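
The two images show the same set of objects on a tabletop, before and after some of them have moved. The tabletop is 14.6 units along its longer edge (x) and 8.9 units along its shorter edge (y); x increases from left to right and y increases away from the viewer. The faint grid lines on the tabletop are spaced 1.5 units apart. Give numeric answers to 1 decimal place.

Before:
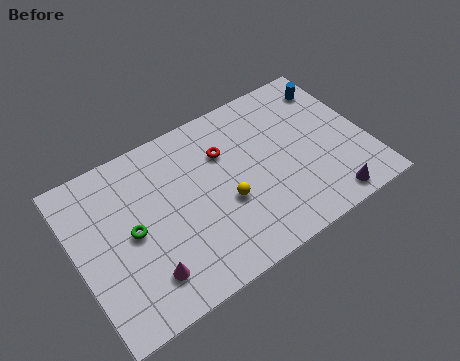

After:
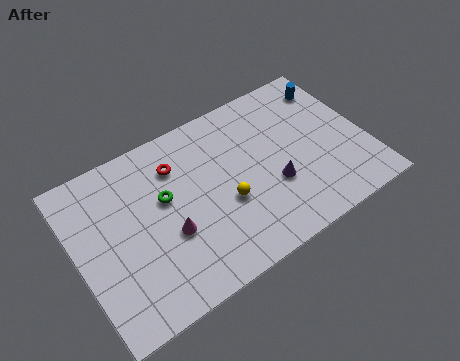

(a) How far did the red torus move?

2.5

The red torus was near (7.7, 6.2) before and (5.3, 6.7) after, so it travelled √(2.4² + 0.5²) ≈ 2.5 units.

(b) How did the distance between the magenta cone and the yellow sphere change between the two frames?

-1.7

They were about 4.6 units apart before and 2.9 after — 1.7 units closer together.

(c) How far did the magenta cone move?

2.1

The magenta cone moved from about (3.0, 1.9) to (4.4, 3.4), a distance of √(1.4² + 1.5²) ≈ 2.1.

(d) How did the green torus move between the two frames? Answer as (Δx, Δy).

(1.8, 0.9)

From the two frames, the green torus sits at roughly (2.7, 4.4) before and (4.5, 5.3) after.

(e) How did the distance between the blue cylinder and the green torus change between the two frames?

-2.0

They were about 11.2 units apart before and 9.2 after — 2.0 units closer together.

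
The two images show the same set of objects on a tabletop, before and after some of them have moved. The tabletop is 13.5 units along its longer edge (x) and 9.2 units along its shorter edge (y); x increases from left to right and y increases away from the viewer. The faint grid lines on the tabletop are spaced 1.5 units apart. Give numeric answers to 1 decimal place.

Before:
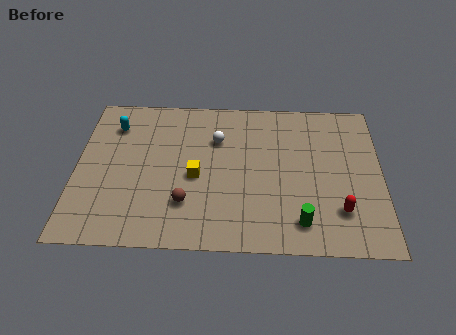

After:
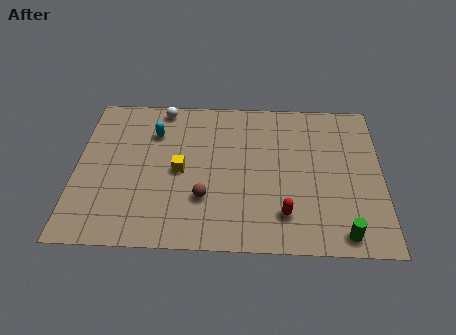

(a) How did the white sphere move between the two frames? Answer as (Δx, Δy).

(-2.5, 1.9)

From the two frames, the white sphere sits at roughly (6.2, 6.4) before and (3.7, 8.3) after.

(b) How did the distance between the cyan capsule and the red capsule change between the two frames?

-3.6

Before: roughly 11.1 units apart; after: 7.5. That's 3.6 units closer together.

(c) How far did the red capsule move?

2.4

The red capsule moved from about (11.6, 2.3) to (9.2, 2.0), a distance of √(2.4² + 0.3²) ≈ 2.4.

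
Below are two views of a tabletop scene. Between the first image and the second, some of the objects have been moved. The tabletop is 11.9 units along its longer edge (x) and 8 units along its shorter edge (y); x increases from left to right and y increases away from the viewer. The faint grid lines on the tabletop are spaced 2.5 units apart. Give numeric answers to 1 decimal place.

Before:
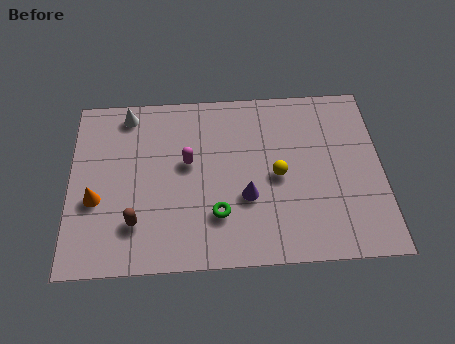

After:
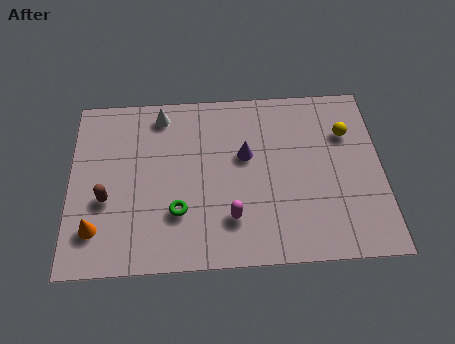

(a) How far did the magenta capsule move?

3.1

From (4.5, 4.6) to (6.1, 2.0), the magenta capsule covered √(1.6² + 2.6²) ≈ 3.1 units.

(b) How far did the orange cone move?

1.3

From (1.0, 3.1) to (1.0, 1.8), the orange cone covered √(0.0² + 1.3²) ≈ 1.3 units.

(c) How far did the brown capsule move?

1.6

The brown capsule was near (2.5, 2.0) before and (1.4, 3.1) after, so it travelled √(1.1² + 1.1²) ≈ 1.6 units.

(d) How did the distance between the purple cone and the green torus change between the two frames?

+2.2

Before: roughly 1.3 units apart; after: 3.5. That's 2.2 units further apart.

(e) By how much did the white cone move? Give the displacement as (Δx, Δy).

(1.3, -0.1)

The white cone started near (2.2, 7.0) and ended near (3.5, 6.9).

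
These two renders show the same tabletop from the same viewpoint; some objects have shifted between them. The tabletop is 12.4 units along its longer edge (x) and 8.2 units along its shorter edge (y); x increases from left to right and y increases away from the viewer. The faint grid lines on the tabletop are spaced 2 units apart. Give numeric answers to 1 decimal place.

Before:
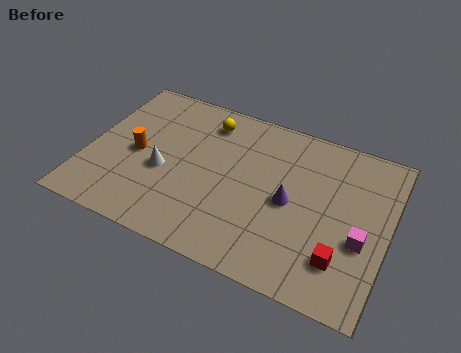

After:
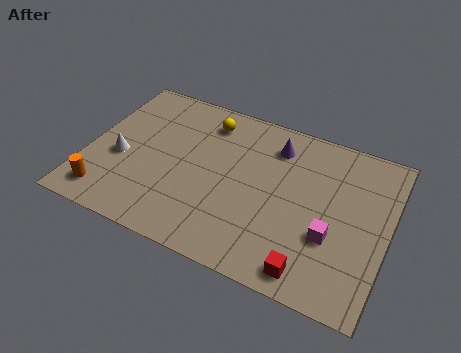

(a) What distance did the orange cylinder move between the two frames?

2.8

From (2.0, 3.9) to (1.1, 1.3), the orange cylinder covered √(0.9² + 2.6²) ≈ 2.8 units.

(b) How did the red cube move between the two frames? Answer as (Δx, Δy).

(-1.1, -1.0)

From the two frames, the red cube sits at roughly (10.7, 2.0) before and (9.6, 1.0) after.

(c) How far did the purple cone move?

2.8

The purple cone was near (8.4, 3.9) before and (7.5, 6.5) after, so it travelled √(0.9² + 2.6²) ≈ 2.8 units.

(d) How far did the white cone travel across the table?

1.8

The white cone was near (3.2, 3.4) before and (1.4, 3.4) after, so it travelled √(1.8² + 0.0²) ≈ 1.8 units.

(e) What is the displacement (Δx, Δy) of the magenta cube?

(-1.2, -0.3)

The magenta cube was at about (11.4, 3.2) and moved to about (10.2, 2.9).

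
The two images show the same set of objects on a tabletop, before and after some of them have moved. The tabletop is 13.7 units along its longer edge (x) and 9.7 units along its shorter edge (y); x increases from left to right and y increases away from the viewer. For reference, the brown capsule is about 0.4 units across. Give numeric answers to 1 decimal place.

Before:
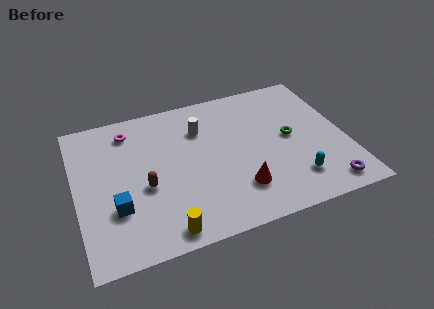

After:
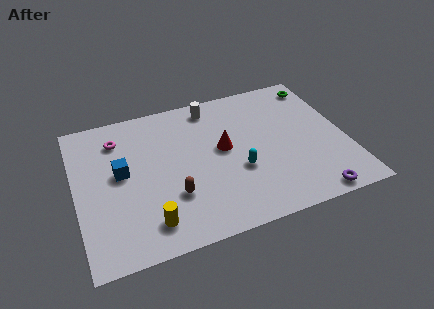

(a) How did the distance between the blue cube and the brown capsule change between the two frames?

+1.6

They were about 1.7 units apart before and 3.3 after — 1.6 units further apart.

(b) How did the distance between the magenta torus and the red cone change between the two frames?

-1.9

Before: roughly 7.6 units apart; after: 5.7. That's 1.9 units closer together.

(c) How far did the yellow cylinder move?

1.0

The yellow cylinder was near (4.1, 1.0) before and (3.4, 1.7) after, so it travelled √(0.7² + 0.7²) ≈ 1.0 units.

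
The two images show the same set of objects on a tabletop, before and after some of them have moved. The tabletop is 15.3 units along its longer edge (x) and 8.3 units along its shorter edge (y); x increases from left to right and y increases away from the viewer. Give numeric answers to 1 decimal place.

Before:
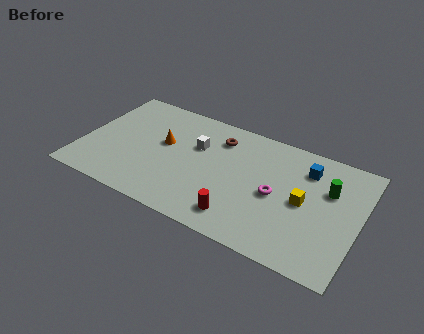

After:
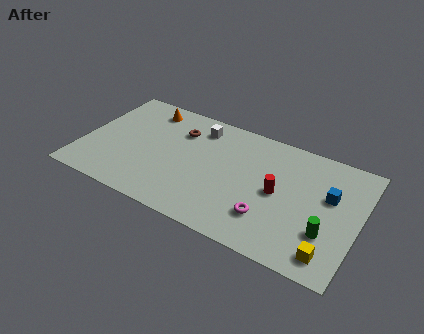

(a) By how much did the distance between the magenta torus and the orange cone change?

+2.4

The distance was about 6.5 in the first image and 8.9 in the second, so they moved 2.4 units further apart.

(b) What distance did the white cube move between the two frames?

1.4

From (6.2, 5.4) to (6.1, 6.8), the white cube covered √(0.1² + 1.4²) ≈ 1.4 units.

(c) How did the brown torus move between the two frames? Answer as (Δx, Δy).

(-2.2, -0.4)

The brown torus was at about (7.3, 6.5) and moved to about (5.1, 6.1).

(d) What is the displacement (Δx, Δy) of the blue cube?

(1.4, -1.3)

The blue cube was at about (12.2, 6.4) and moved to about (13.6, 5.1).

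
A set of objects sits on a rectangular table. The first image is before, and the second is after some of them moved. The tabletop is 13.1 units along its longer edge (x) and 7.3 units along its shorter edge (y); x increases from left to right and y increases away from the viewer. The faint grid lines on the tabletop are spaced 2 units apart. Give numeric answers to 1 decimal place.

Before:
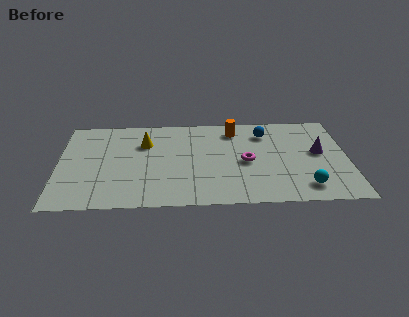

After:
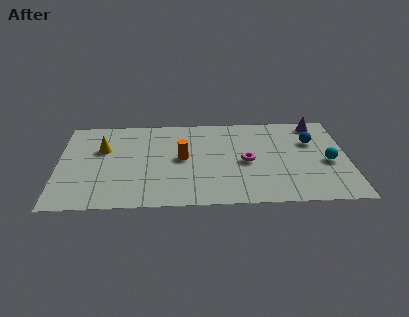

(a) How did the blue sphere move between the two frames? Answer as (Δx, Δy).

(2.1, -0.8)

The blue sphere started near (9.4, 5.7) and ended near (11.5, 4.9).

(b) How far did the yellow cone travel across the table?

1.9

The yellow cone moved from about (3.9, 5.1) to (2.0, 4.7), a distance of √(1.9² + 0.4²) ≈ 1.9.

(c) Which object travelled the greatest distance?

the orange cylinder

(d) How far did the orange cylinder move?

3.3

The orange cylinder moved from about (8.0, 6.0) to (5.6, 3.8), a distance of √(2.4² + 2.2²) ≈ 3.3.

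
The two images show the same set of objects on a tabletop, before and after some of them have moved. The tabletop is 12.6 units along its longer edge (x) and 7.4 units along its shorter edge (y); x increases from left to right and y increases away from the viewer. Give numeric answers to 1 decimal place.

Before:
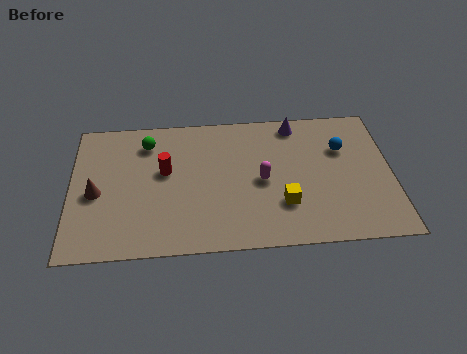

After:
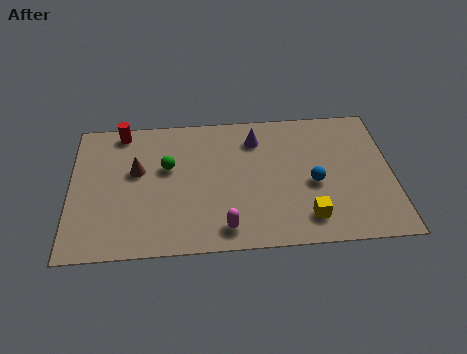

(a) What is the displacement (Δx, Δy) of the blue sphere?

(-1.2, -1.8)

The blue sphere was at about (10.7, 5.0) and moved to about (9.5, 3.2).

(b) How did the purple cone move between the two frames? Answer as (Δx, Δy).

(-1.6, -0.7)

The purple cone started near (8.9, 6.5) and ended near (7.3, 5.8).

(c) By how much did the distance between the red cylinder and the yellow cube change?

+3.8

They were about 5.1 units apart before and 8.9 after — 3.8 units further apart.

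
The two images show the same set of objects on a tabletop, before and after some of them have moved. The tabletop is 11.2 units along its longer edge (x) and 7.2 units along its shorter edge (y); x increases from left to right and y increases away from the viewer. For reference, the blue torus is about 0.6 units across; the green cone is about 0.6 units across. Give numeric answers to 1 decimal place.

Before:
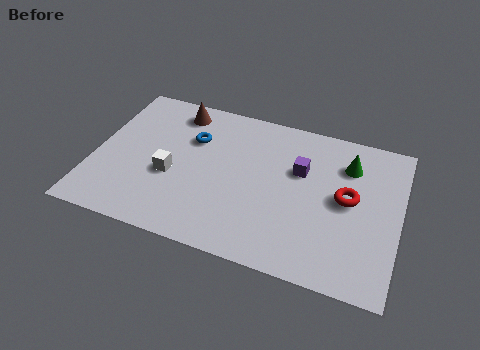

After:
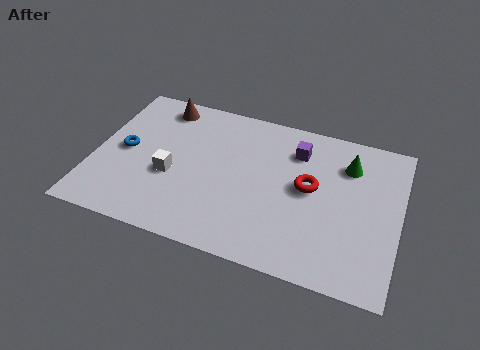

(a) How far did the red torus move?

1.4

The red torus was near (9.3, 3.8) before and (7.9, 3.9) after, so it travelled √(1.4² + 0.1²) ≈ 1.4 units.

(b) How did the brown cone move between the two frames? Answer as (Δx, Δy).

(-0.6, 0.1)

From the two frames, the brown cone sits at roughly (2.8, 6.1) before and (2.2, 6.2) after.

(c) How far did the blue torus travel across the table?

2.7

The blue torus moved from about (3.5, 4.9) to (1.1, 3.6), a distance of √(2.4² + 1.3²) ≈ 2.7.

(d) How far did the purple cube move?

0.9

The purple cube moved from about (7.5, 4.6) to (7.3, 5.5), a distance of √(0.2² + 0.9²) ≈ 0.9.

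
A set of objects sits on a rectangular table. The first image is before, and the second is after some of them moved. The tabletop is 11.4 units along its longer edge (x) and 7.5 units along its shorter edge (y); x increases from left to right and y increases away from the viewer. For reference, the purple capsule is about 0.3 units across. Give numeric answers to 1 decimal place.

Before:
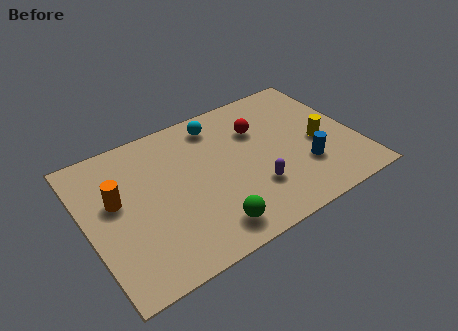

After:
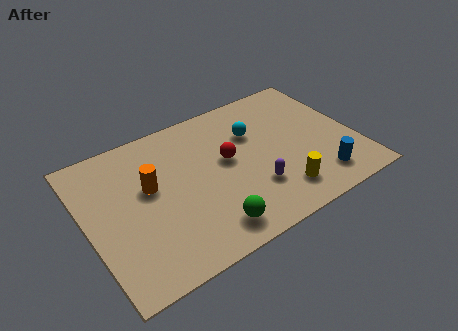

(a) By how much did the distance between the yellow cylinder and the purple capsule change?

-2.0

They were about 3.2 units apart before and 1.2 after — 2.0 units closer together.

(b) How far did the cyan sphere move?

1.8

The cyan sphere was near (5.9, 6.3) before and (7.3, 5.1) after, so it travelled √(1.4² + 1.2²) ≈ 1.8 units.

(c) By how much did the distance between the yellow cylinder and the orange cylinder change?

-2.7

They were about 8.6 units apart before and 5.9 after — 2.7 units closer together.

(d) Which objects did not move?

the green sphere and the purple capsule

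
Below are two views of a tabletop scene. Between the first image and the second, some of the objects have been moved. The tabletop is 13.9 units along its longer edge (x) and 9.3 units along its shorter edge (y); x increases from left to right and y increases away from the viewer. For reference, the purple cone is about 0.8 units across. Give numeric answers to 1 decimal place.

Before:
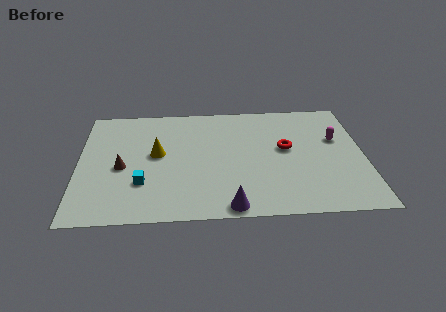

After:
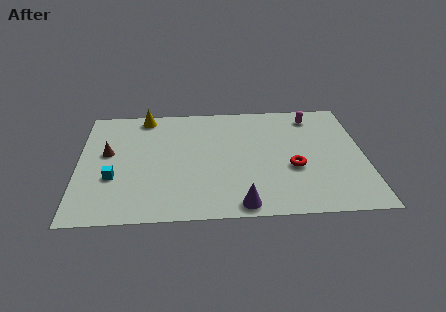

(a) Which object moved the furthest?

the yellow cone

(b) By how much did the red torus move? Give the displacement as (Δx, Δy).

(0.3, -1.6)

From the two frames, the red torus sits at roughly (10.1, 5.2) before and (10.4, 3.6) after.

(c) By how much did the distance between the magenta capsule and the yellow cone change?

-0.5

The distance was about 8.8 in the first image and 8.3 in the second, so they moved 0.5 units closer together.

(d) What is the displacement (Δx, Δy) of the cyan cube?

(-1.4, 0.5)

The cyan cube was at about (3.1, 2.8) and moved to about (1.7, 3.3).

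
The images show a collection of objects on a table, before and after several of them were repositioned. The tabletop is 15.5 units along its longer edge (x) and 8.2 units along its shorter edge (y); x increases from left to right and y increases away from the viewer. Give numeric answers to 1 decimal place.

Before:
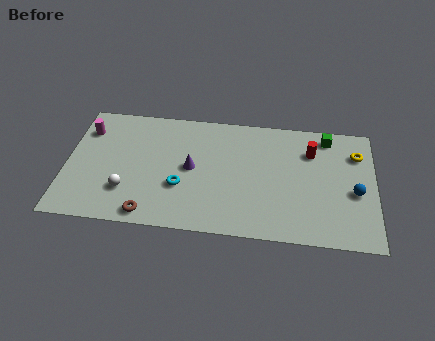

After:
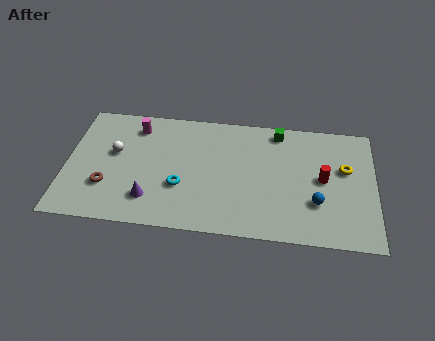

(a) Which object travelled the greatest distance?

the purple cone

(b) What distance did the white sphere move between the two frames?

2.6

From (3.1, 2.3) to (2.4, 4.8), the white sphere covered √(0.7² + 2.5²) ≈ 2.6 units.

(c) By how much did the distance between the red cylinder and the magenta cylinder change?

-1.6

Before: roughly 11.4 units apart; after: 9.8. That's 1.6 units closer together.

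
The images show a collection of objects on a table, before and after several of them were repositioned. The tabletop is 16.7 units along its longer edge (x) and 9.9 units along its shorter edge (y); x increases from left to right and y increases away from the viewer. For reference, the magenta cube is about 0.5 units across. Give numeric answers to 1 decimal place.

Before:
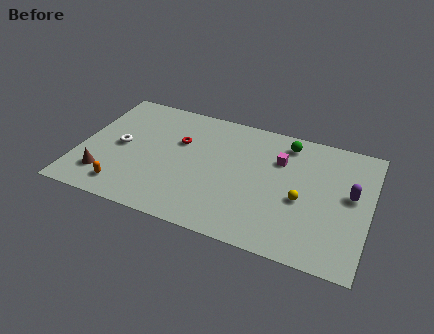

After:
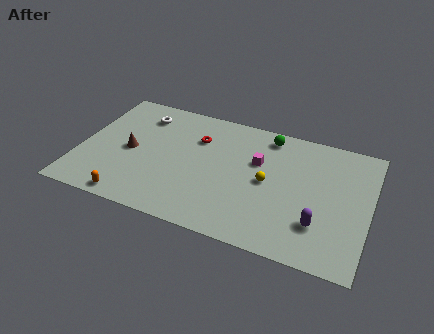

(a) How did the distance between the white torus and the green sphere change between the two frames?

-2.6

Before: roughly 10.0 units apart; after: 7.4. That's 2.6 units closer together.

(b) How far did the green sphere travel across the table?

1.1

The green sphere was near (11.7, 8.4) before and (10.6, 8.6) after, so it travelled √(1.1² + 0.2²) ≈ 1.1 units.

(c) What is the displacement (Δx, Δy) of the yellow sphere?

(-2.0, 0.7)

The yellow sphere started near (12.9, 4.2) and ended near (10.9, 4.9).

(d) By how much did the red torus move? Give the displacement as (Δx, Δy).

(1.0, 0.6)

The red torus started near (5.6, 6.4) and ended near (6.6, 7.0).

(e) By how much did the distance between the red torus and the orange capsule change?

+1.4

They were about 5.5 units apart before and 6.9 after — 1.4 units further apart.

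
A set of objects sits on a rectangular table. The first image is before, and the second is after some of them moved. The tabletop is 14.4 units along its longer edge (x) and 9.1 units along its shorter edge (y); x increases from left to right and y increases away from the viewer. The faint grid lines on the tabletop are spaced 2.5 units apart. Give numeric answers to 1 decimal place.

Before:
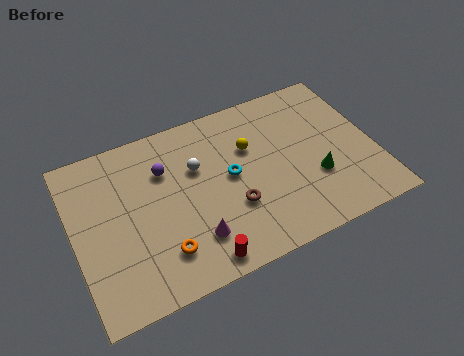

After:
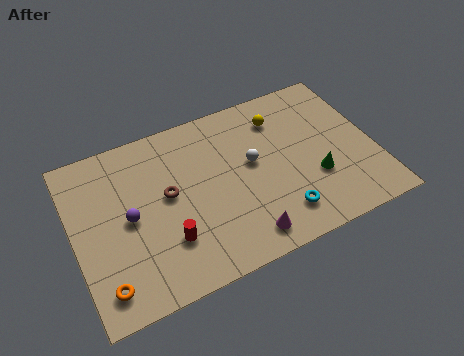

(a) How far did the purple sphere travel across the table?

2.7

The purple sphere moved from about (4.5, 6.4) to (2.6, 4.5), a distance of √(1.9² + 1.9²) ≈ 2.7.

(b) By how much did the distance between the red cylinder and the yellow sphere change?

+1.6

They were about 5.9 units apart before and 7.5 after — 1.6 units further apart.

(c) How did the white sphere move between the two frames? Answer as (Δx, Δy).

(2.6, -0.8)

The white sphere started near (6.0, 5.9) and ended near (8.6, 5.1).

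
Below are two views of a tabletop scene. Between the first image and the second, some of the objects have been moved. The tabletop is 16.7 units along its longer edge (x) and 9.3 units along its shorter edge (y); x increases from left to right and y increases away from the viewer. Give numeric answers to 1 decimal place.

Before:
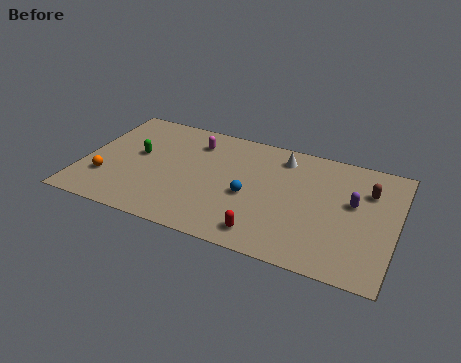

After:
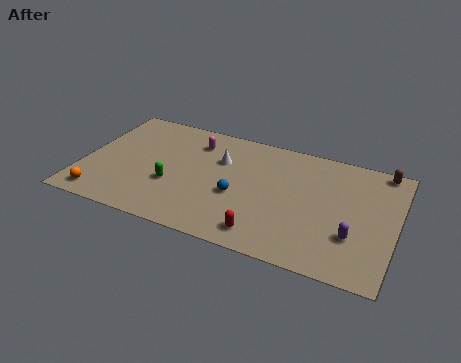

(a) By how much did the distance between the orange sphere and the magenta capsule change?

+1.2

Before: roughly 6.3 units apart; after: 7.5. That's 1.2 units further apart.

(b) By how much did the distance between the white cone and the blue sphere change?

-1.2

The distance was about 4.0 in the first image and 2.8 in the second, so they moved 1.2 units closer together.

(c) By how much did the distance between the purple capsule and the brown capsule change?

+4.3

The distance was about 1.4 in the first image and 5.7 in the second, so they moved 4.3 units further apart.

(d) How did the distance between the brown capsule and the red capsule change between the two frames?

+1.8

The distance was about 7.2 in the first image and 9.0 in the second, so they moved 1.8 units further apart.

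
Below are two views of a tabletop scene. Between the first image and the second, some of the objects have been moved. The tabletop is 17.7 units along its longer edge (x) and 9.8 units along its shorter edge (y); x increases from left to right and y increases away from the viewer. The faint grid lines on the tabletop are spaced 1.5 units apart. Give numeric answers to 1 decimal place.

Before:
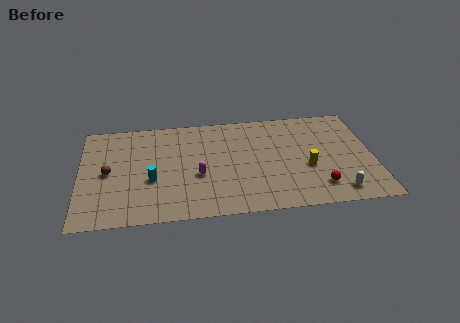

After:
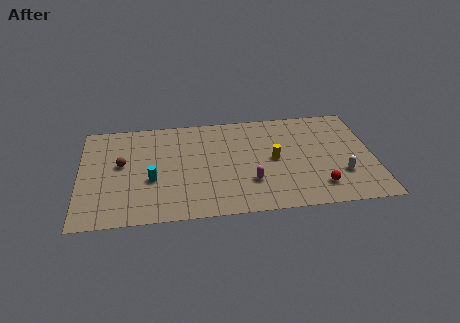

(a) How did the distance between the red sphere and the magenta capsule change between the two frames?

-3.2

They were about 7.4 units apart before and 4.2 after — 3.2 units closer together.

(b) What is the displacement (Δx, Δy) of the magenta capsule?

(3.1, -1.0)

The magenta capsule started near (7.1, 3.9) and ended near (10.2, 2.9).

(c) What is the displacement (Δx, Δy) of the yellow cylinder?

(-2.0, 1.0)

The yellow cylinder was at about (13.7, 3.9) and moved to about (11.7, 4.9).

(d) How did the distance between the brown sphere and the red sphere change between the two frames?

-0.6

Before: roughly 12.9 units apart; after: 12.3. That's 0.6 units closer together.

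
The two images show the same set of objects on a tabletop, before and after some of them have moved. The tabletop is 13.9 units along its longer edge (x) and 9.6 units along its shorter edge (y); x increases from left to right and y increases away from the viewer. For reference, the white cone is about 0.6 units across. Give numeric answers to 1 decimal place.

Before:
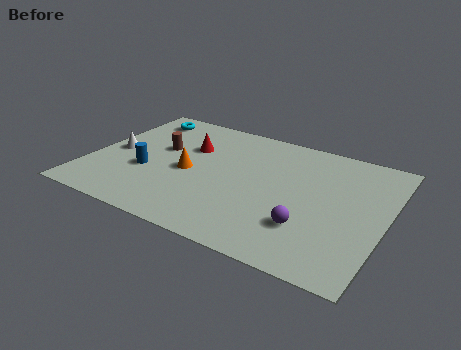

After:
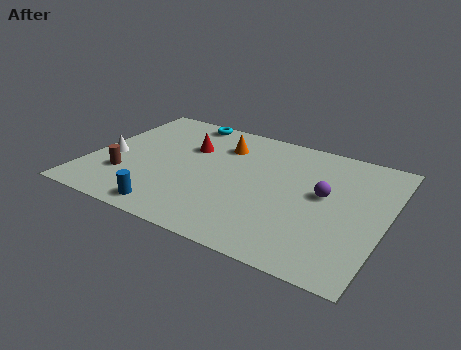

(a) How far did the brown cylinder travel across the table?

3.1

The brown cylinder was near (3.1, 5.7) before and (1.9, 2.8) after, so it travelled √(1.2² + 2.9²) ≈ 3.1 units.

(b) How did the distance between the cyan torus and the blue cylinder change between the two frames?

+3.0

Before: roughly 4.6 units apart; after: 7.6. That's 3.0 units further apart.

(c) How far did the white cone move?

0.6

From (1.1, 4.6) to (1.0, 4.0), the white cone covered √(0.1² + 0.6²) ≈ 0.6 units.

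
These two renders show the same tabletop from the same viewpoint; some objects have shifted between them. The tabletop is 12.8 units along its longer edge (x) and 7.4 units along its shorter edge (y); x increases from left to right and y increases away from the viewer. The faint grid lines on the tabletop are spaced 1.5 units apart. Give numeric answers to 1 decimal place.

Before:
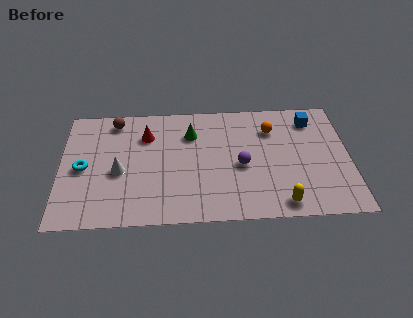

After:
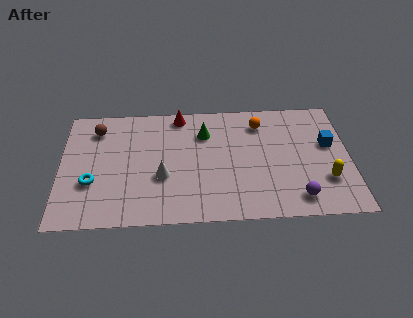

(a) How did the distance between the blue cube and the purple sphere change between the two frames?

-0.7

Before: roughly 4.2 units apart; after: 3.5. That's 0.7 units closer together.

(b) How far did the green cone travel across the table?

0.6

The green cone was near (5.8, 5.4) before and (6.4, 5.4) after, so it travelled √(0.6² + 0.0²) ≈ 0.6 units.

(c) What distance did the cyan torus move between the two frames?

1.0

From (1.0, 3.5) to (1.4, 2.6), the cyan torus covered √(0.4² + 0.9²) ≈ 1.0 units.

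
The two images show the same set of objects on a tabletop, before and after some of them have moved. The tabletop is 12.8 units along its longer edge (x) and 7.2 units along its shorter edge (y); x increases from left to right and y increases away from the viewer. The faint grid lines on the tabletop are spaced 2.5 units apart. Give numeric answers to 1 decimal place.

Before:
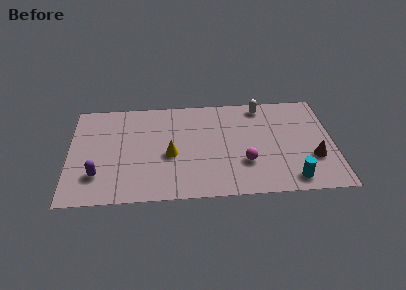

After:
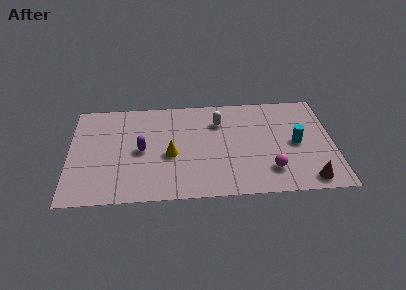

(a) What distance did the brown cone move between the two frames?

1.5

The brown cone was near (11.8, 2.4) before and (11.5, 0.9) after, so it travelled √(0.3² + 1.5²) ≈ 1.5 units.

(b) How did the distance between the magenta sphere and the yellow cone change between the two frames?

+1.3

Before: roughly 3.7 units apart; after: 5.0. That's 1.3 units further apart.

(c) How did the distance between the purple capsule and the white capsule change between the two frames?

-4.9

The distance was about 9.1 in the first image and 4.2 in the second, so they moved 4.9 units closer together.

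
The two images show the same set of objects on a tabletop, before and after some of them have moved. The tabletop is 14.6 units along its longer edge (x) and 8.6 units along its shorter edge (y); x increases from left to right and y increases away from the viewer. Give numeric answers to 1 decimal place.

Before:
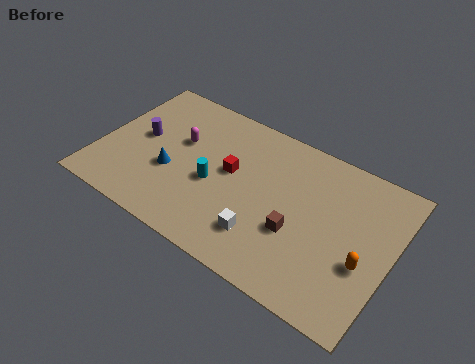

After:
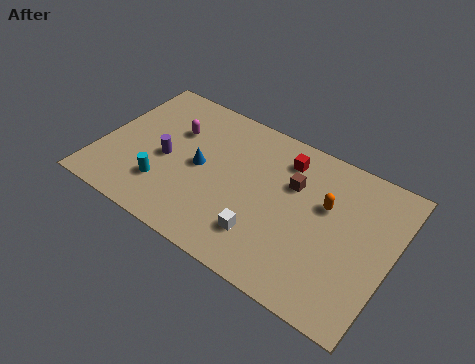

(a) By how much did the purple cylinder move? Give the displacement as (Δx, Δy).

(1.4, -0.7)

The purple cylinder started near (1.9, 4.6) and ended near (3.3, 3.9).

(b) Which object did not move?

the white cube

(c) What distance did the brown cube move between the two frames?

2.6

The brown cube moved from about (10.1, 3.2) to (9.5, 5.7), a distance of √(0.6² + 2.5²) ≈ 2.6.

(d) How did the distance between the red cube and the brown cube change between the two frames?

-2.6

Before: roughly 3.9 units apart; after: 1.3. That's 2.6 units closer together.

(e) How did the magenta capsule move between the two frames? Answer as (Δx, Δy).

(-0.4, 0.5)

The magenta capsule started near (3.8, 5.3) and ended near (3.4, 5.8).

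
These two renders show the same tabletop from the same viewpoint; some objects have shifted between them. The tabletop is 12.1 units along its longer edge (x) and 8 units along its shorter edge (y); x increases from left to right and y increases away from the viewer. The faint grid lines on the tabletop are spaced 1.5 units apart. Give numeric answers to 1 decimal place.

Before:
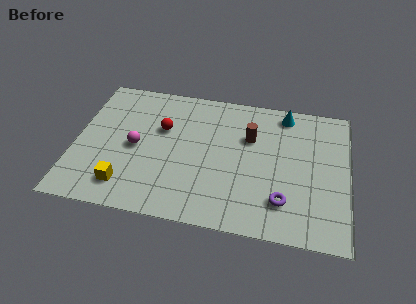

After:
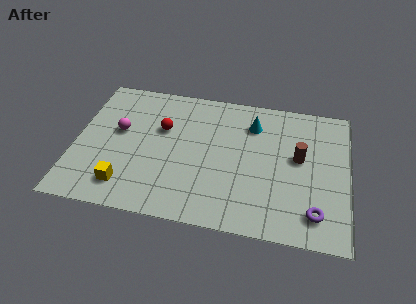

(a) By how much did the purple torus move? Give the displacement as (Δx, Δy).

(1.4, -0.4)

The purple torus was at about (9.3, 1.9) and moved to about (10.7, 1.5).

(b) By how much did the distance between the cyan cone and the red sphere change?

-1.6

Before: roughly 5.7 units apart; after: 4.1. That's 1.6 units closer together.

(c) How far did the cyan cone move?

1.7

The cyan cone was near (9.2, 7.0) before and (7.8, 6.1) after, so it travelled √(1.4² + 0.9²) ≈ 1.7 units.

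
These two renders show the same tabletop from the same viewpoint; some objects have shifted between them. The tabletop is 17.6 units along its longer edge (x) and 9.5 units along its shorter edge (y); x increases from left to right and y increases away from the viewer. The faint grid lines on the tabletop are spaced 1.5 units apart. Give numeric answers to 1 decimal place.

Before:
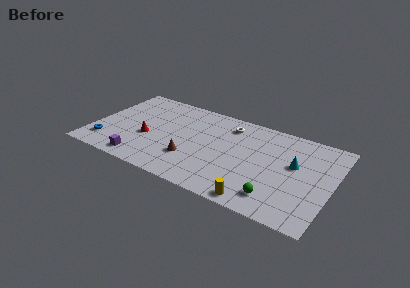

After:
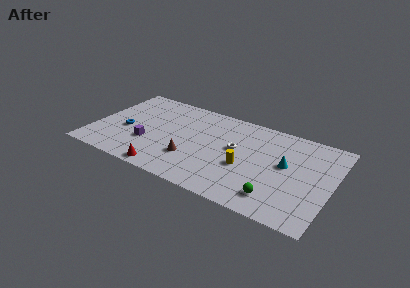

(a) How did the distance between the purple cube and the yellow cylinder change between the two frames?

-1.5

The distance was about 8.7 in the first image and 7.2 in the second, so they moved 1.5 units closer together.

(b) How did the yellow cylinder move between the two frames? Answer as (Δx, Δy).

(-1.3, 2.9)

From the two frames, the yellow cylinder sits at roughly (12.7, 0.9) before and (11.4, 3.8) after.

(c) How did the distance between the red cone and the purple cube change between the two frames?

+0.3

Before: roughly 2.6 units apart; after: 2.9. That's 0.3 units further apart.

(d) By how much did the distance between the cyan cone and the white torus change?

-1.8

They were about 5.5 units apart before and 3.7 after — 1.8 units closer together.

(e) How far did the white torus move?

2.4

The white torus moved from about (9.7, 7.7) to (10.5, 5.4), a distance of √(0.8² + 2.3²) ≈ 2.4.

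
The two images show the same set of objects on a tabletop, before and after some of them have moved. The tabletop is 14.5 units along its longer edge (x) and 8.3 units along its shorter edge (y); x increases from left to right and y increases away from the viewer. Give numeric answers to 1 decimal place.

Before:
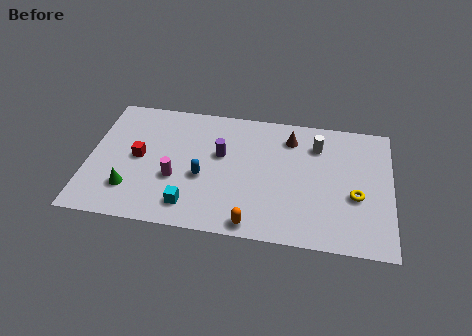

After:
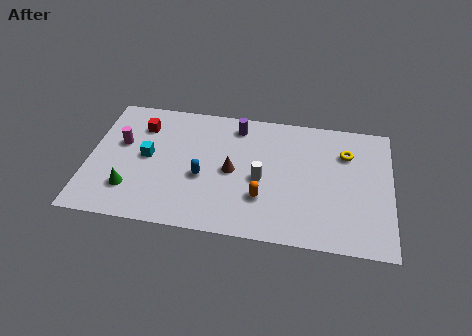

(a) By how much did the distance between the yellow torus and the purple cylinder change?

-1.3

The distance was about 6.7 in the first image and 5.4 in the second, so they moved 1.3 units closer together.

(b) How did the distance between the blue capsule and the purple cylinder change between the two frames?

+2.1

They were about 1.8 units apart before and 3.9 after — 2.1 units further apart.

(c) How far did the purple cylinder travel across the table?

2.1

From (6.3, 5.0) to (7.0, 7.0), the purple cylinder covered √(0.7² + 2.0²) ≈ 2.1 units.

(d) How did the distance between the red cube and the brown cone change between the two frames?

-2.5

They were about 7.6 units apart before and 5.1 after — 2.5 units closer together.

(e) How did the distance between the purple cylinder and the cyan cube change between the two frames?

+1.3

They were about 3.7 units apart before and 5.0 after — 1.3 units further apart.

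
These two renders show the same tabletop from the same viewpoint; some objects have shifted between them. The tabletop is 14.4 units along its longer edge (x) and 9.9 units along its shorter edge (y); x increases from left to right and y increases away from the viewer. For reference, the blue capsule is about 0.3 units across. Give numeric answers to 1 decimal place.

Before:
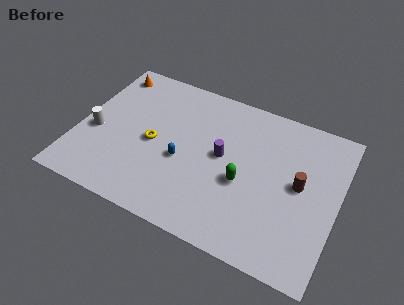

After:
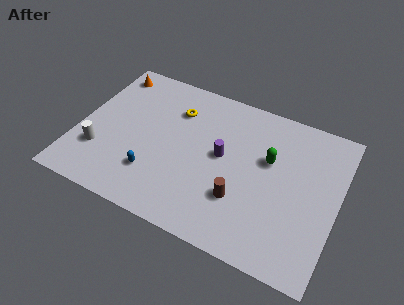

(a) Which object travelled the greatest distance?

the brown cylinder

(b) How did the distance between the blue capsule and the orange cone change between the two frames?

+0.3

Before: roughly 6.5 units apart; after: 6.8. That's 0.3 units further apart.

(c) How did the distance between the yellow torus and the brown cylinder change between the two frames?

-2.1

Before: roughly 8.1 units apart; after: 6.0. That's 2.1 units closer together.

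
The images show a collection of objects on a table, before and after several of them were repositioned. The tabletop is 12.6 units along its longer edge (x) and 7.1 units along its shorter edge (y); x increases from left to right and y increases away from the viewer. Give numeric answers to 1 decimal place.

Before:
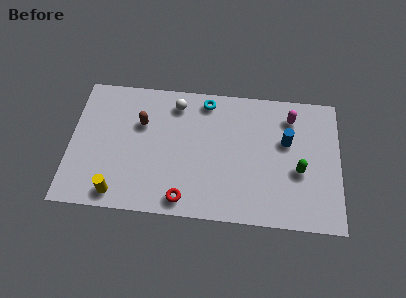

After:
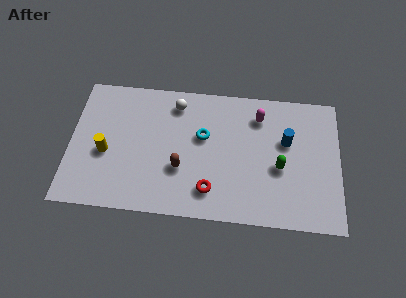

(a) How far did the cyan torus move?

1.9

From (6.3, 6.2) to (6.2, 4.3), the cyan torus covered √(0.1² + 1.9²) ≈ 1.9 units.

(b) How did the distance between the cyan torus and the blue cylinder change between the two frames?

-0.3

They were about 4.2 units apart before and 3.9 after — 0.3 units closer together.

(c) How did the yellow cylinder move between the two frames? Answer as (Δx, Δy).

(-0.6, 2.1)

The yellow cylinder started near (2.3, 0.9) and ended near (1.7, 3.0).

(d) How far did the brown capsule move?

2.9

The brown capsule moved from about (3.3, 4.7) to (5.2, 2.5), a distance of √(1.9² + 2.2²) ≈ 2.9.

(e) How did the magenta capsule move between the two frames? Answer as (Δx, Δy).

(-1.5, -0.1)

From the two frames, the magenta capsule sits at roughly (10.3, 5.7) before and (8.8, 5.6) after.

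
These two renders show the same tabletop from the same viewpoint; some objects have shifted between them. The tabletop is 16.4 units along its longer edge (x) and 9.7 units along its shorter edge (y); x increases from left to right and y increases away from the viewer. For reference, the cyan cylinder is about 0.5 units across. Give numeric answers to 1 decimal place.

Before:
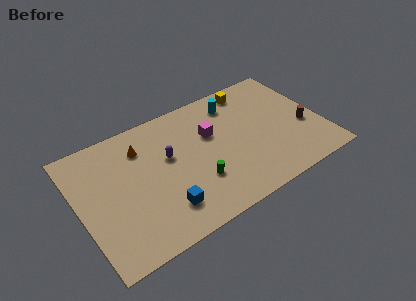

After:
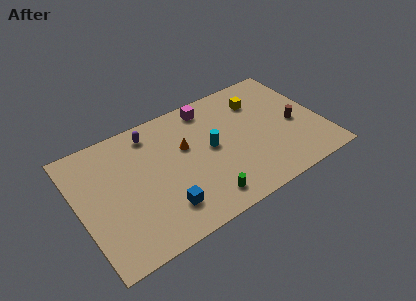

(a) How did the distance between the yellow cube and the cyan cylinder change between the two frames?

+2.9

The distance was about 1.4 in the first image and 4.3 in the second, so they moved 2.9 units further apart.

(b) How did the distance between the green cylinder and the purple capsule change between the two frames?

+4.0

They were about 3.2 units apart before and 7.2 after — 4.0 units further apart.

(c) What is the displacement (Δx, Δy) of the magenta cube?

(0.2, 2.2)

The magenta cube started near (9.1, 6.2) and ended near (9.3, 8.4).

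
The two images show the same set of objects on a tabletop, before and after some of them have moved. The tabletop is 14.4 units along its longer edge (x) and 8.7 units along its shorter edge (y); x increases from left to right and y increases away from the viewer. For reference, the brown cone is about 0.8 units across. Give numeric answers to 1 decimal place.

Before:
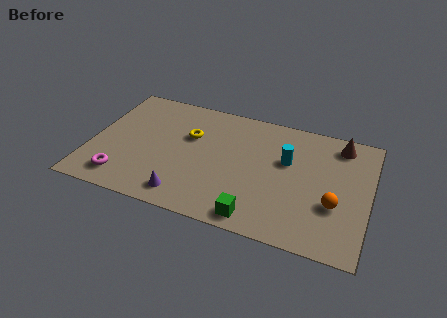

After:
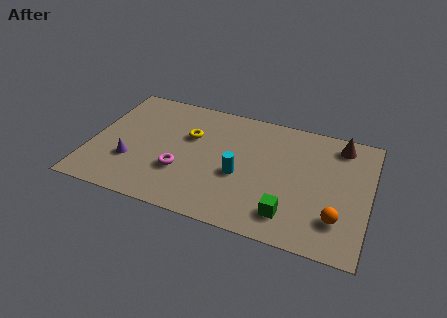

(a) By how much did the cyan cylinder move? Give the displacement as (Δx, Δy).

(-2.3, -1.8)

The cyan cylinder started near (10.1, 5.4) and ended near (7.8, 3.6).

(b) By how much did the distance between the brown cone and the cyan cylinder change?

+2.9

The distance was about 3.3 in the first image and 6.2 in the second, so they moved 2.9 units further apart.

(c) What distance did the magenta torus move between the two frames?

3.2

The magenta torus was near (1.9, 1.5) before and (4.8, 2.9) after, so it travelled √(2.9² + 1.4²) ≈ 3.2 units.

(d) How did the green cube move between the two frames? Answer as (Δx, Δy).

(1.6, 0.7)

The green cube started near (8.9, 1.0) and ended near (10.5, 1.7).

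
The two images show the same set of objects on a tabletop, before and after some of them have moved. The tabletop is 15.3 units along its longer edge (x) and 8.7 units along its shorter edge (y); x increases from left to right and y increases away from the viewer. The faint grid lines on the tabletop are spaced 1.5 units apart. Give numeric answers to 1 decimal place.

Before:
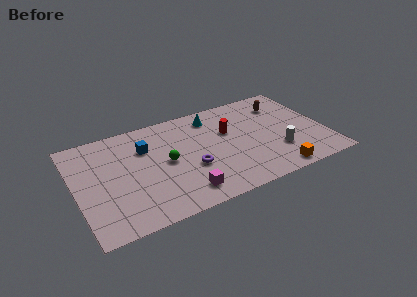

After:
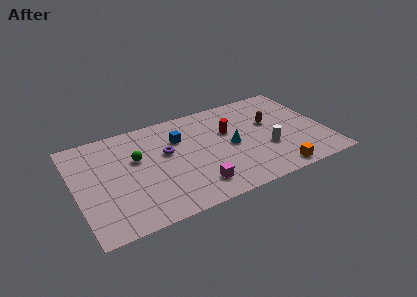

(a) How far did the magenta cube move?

0.8

The magenta cube was near (6.2, 1.5) before and (7.0, 1.7) after, so it travelled √(0.8² + 0.2²) ≈ 0.8 units.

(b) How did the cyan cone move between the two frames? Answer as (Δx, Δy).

(0.8, -3.0)

The cyan cone was at about (8.7, 7.2) and moved to about (9.5, 4.2).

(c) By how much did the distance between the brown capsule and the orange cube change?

-1.5

The distance was about 5.9 in the first image and 4.4 in the second, so they moved 1.5 units closer together.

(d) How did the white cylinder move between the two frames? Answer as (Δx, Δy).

(-0.6, 0.5)

The white cylinder was at about (12.2, 2.6) and moved to about (11.6, 3.1).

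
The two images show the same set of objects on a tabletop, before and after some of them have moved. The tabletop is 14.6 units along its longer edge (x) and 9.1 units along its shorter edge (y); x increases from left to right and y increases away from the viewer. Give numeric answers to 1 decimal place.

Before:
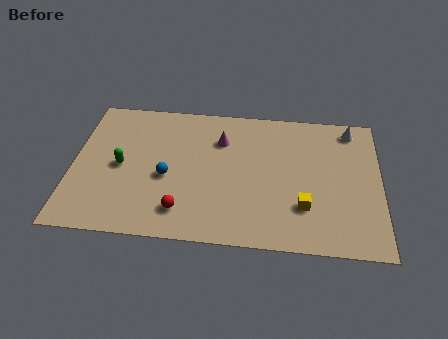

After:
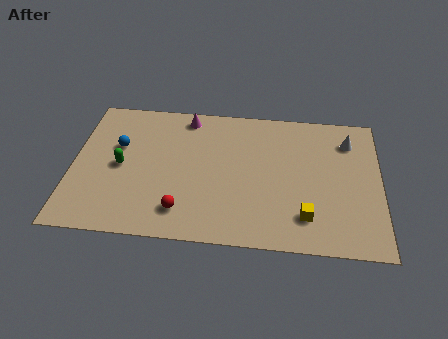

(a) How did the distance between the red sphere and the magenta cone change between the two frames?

+1.1

They were about 5.1 units apart before and 6.2 after — 1.1 units further apart.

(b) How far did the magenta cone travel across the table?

2.2

The magenta cone was near (7.0, 6.6) before and (5.3, 8.0) after, so it travelled √(1.7² + 1.4²) ≈ 2.2 units.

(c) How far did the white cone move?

0.8

From (13.2, 7.9) to (13.1, 7.1), the white cone covered √(0.1² + 0.8²) ≈ 0.8 units.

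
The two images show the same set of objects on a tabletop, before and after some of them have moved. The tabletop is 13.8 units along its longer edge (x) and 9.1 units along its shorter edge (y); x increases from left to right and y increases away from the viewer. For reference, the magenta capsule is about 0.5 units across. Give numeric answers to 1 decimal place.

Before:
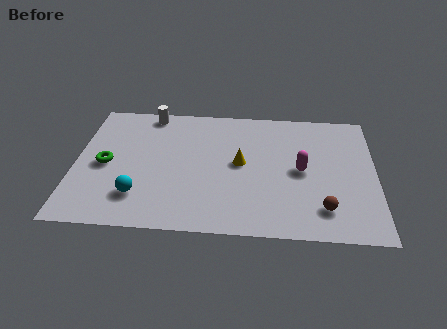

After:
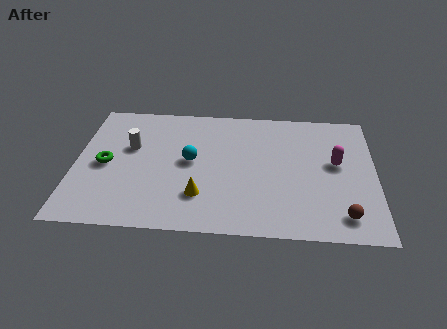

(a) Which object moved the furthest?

the cyan sphere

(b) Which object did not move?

the green torus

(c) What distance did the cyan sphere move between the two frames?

3.5

From (3.0, 2.2) to (5.3, 4.8), the cyan sphere covered √(2.3² + 2.6²) ≈ 3.5 units.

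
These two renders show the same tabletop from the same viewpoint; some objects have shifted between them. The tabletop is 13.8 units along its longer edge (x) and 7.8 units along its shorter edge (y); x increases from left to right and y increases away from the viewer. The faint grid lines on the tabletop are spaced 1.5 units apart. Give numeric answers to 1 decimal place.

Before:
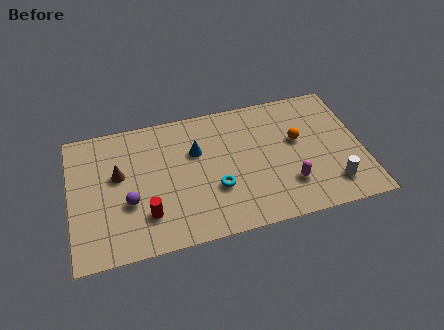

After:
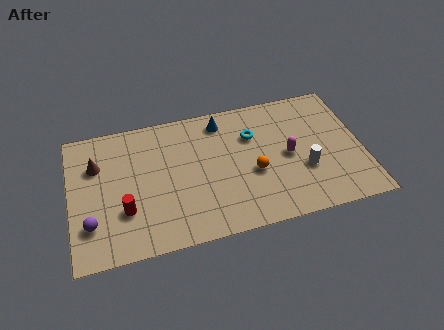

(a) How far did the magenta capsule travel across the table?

1.7

The magenta capsule was near (10.2, 2.1) before and (10.3, 3.8) after, so it travelled √(0.1² + 1.7²) ≈ 1.7 units.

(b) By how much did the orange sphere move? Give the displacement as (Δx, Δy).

(-2.2, -1.4)

The orange sphere was at about (10.8, 4.6) and moved to about (8.6, 3.2).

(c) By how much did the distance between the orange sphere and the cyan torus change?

-2.2

The distance was about 4.4 in the first image and 2.2 in the second, so they moved 2.2 units closer together.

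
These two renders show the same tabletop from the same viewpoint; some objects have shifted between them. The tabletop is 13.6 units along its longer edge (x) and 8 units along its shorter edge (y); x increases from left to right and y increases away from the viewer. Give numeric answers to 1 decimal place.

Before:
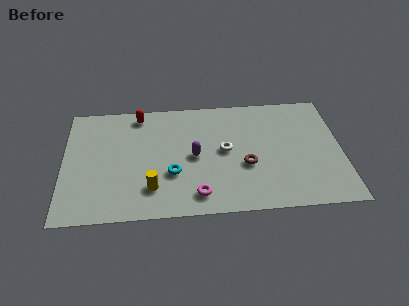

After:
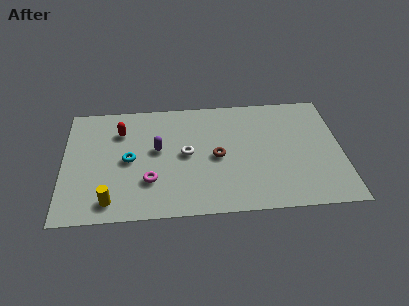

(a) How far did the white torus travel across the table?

1.9

From (7.9, 4.2) to (6.0, 4.1), the white torus covered √(1.9² + 0.1²) ≈ 1.9 units.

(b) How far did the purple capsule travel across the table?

1.9

The purple capsule was near (6.4, 3.9) before and (4.6, 4.5) after, so it travelled √(1.8² + 0.6²) ≈ 1.9 units.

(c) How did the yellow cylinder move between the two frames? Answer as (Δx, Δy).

(-2.0, -0.7)

The yellow cylinder started near (4.3, 1.9) and ended near (2.3, 1.2).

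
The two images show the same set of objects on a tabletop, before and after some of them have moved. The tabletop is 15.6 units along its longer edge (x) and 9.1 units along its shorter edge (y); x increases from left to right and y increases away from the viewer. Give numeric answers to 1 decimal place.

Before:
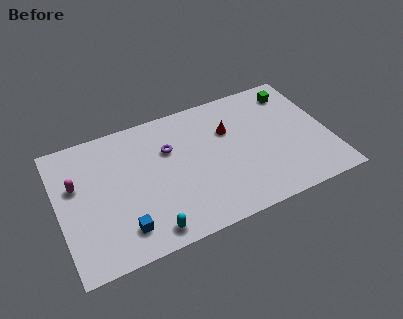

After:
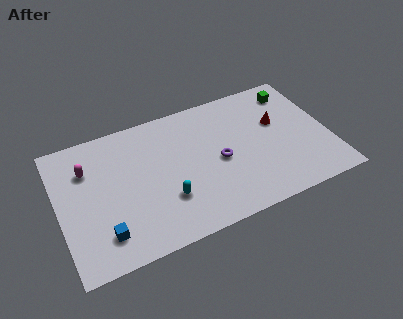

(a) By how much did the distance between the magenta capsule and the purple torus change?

+2.3

The distance was about 5.4 in the first image and 7.7 in the second, so they moved 2.3 units further apart.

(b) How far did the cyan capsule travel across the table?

2.1

The cyan capsule was near (4.8, 1.1) before and (6.0, 2.8) after, so it travelled √(1.2² + 1.7²) ≈ 2.1 units.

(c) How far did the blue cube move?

1.1

The blue cube moved from about (3.4, 1.8) to (2.3, 1.9), a distance of √(1.1² + 0.1²) ≈ 1.1.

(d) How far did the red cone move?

2.8

The red cone moved from about (10.0, 6.1) to (12.8, 5.6), a distance of √(2.8² + 0.5²) ≈ 2.8.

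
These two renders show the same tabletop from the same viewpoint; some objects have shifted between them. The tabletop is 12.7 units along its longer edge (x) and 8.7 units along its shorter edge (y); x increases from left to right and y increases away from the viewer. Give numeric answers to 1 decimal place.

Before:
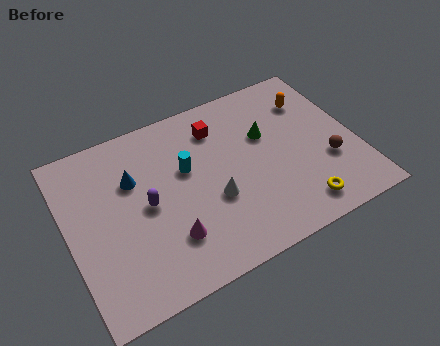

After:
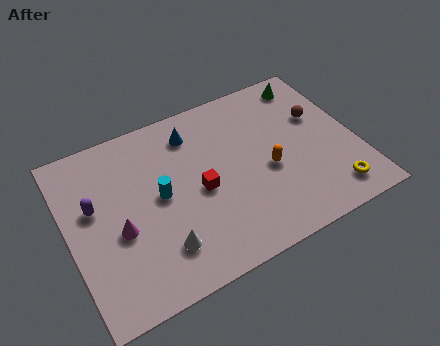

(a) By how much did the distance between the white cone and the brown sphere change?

+3.3

Before: roughly 5.1 units apart; after: 8.4. That's 3.3 units further apart.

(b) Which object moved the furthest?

the orange capsule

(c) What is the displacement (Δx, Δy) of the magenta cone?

(-2.0, 1.3)

The magenta cone started near (4.1, 2.3) and ended near (2.1, 3.6).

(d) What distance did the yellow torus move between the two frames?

1.5

The yellow torus was near (9.7, 1.3) before and (11.2, 1.4) after, so it travelled √(1.5² + 0.1²) ≈ 1.5 units.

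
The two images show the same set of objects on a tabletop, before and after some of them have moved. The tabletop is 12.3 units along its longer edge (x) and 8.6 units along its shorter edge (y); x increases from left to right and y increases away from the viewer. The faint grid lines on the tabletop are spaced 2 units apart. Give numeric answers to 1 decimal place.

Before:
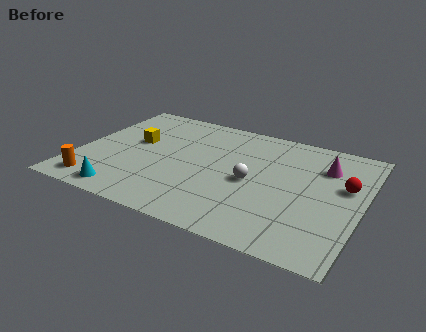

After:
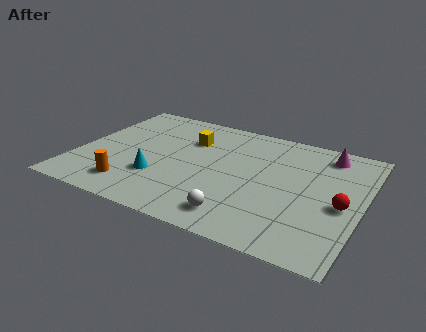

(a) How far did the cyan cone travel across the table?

2.1

The cyan cone was near (2.5, 1.0) before and (3.7, 2.7) after, so it travelled √(1.2² + 1.7²) ≈ 2.1 units.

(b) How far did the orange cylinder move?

1.6

From (1.2, 1.2) to (2.7, 1.6), the orange cylinder covered √(1.5² + 0.4²) ≈ 1.6 units.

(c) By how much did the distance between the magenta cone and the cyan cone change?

-1.4

They were about 9.6 units apart before and 8.2 after — 1.4 units closer together.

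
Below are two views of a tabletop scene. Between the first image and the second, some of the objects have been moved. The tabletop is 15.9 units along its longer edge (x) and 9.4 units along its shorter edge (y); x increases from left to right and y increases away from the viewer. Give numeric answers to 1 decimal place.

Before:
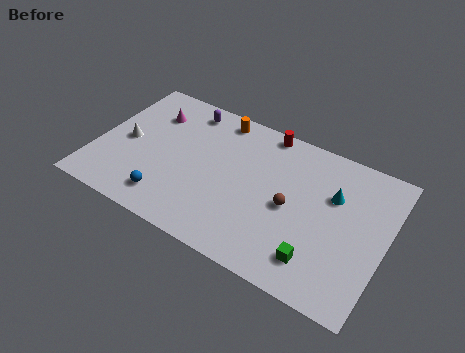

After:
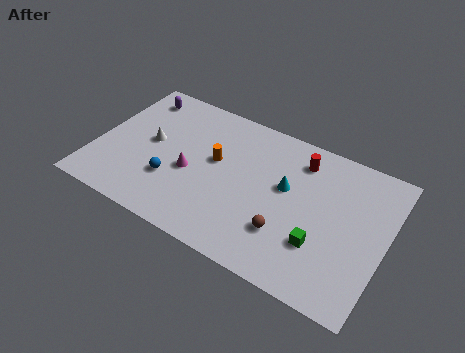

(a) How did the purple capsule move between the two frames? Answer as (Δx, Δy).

(-2.8, -0.2)

The purple capsule started near (4.4, 8.1) and ended near (1.6, 7.9).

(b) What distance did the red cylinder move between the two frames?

2.3

The red cylinder moved from about (8.8, 8.6) to (10.9, 7.6), a distance of √(2.1² + 1.0²) ≈ 2.3.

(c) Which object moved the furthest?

the magenta cone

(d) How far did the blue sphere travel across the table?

1.3

The blue sphere moved from about (4.4, 1.7) to (4.4, 3.0), a distance of √(0.0² + 1.3²) ≈ 1.3.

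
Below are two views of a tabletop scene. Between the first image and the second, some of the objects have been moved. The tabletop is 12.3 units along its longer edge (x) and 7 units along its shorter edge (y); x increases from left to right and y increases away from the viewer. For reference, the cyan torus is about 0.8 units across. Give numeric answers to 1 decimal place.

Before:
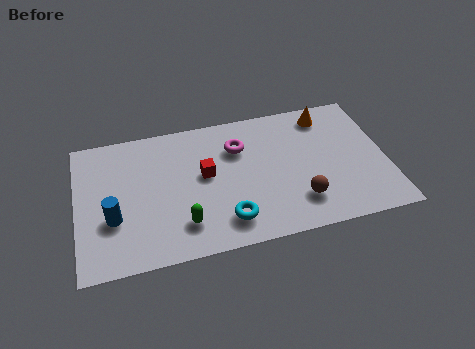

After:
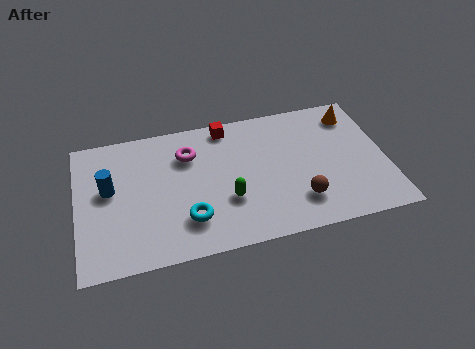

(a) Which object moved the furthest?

the red cube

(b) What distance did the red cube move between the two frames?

2.5

From (5.1, 3.9) to (6.1, 6.2), the red cube covered √(1.0² + 2.3²) ≈ 2.5 units.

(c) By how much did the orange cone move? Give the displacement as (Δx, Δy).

(1.1, -0.2)

From the two frames, the orange cone sits at roughly (10.1, 5.9) before and (11.2, 5.7) after.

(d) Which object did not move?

the brown sphere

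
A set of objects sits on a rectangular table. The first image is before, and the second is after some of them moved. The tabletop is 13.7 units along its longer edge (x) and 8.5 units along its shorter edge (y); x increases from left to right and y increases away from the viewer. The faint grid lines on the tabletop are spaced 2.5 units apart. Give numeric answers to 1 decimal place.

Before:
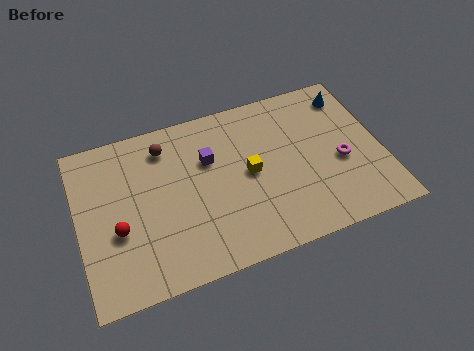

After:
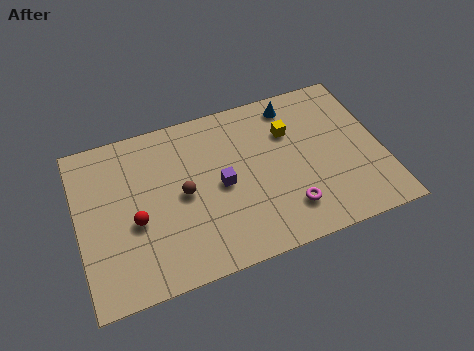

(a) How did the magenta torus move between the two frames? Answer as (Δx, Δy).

(-2.6, -1.7)

The magenta torus started near (11.8, 3.6) and ended near (9.2, 1.9).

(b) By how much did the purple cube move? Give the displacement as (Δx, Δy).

(0.4, -1.5)

From the two frames, the purple cube sits at roughly (6.0, 5.6) before and (6.4, 4.1) after.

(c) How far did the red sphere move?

0.8

From (1.7, 3.3) to (2.5, 3.5), the red sphere covered √(0.8² + 0.2²) ≈ 0.8 units.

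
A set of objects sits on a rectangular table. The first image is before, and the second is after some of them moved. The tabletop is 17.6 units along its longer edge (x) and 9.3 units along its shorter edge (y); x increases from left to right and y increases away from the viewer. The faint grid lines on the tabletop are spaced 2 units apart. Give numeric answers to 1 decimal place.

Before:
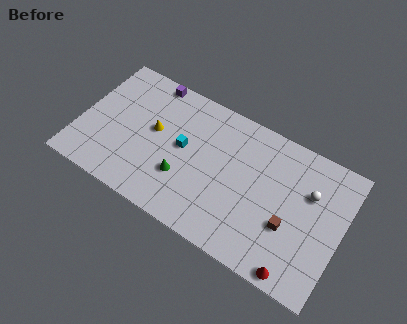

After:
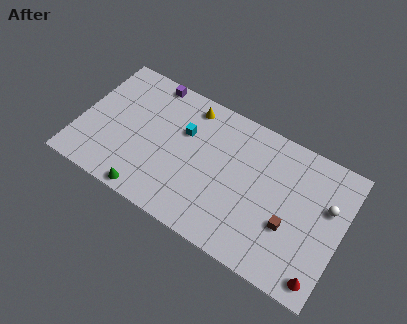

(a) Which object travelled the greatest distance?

the yellow cone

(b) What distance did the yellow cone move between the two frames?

3.4

From (4.9, 5.2) to (6.9, 8.0), the yellow cone covered √(2.0² + 2.8²) ≈ 3.4 units.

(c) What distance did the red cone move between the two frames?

1.6

The red cone was near (15.2, 0.8) before and (16.7, 1.2) after, so it travelled √(1.5² + 0.4²) ≈ 1.6 units.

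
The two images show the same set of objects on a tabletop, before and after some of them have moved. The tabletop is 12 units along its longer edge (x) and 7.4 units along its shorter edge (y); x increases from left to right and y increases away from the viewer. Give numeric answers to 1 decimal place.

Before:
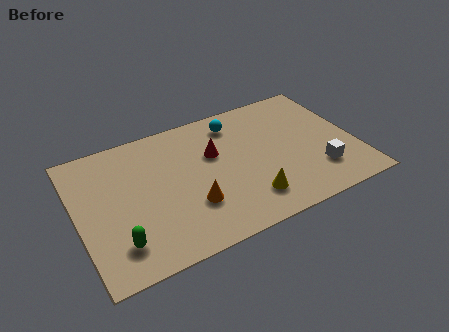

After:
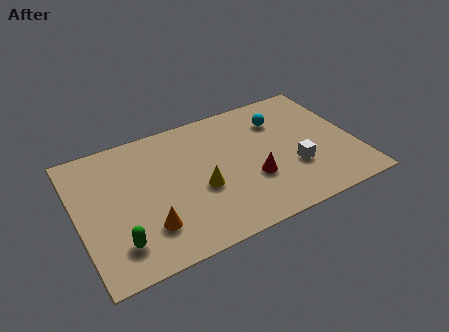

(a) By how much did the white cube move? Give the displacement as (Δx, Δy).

(-1.0, 0.6)

The white cube started near (10.2, 1.9) and ended near (9.2, 2.5).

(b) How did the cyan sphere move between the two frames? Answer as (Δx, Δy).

(1.9, -0.6)

The cyan sphere started near (7.1, 6.1) and ended near (9.0, 5.5).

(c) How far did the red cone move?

2.5

The red cone was near (6.0, 4.7) before and (7.4, 2.6) after, so it travelled √(1.4² + 2.1²) ≈ 2.5 units.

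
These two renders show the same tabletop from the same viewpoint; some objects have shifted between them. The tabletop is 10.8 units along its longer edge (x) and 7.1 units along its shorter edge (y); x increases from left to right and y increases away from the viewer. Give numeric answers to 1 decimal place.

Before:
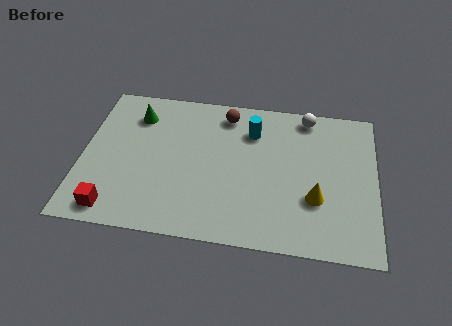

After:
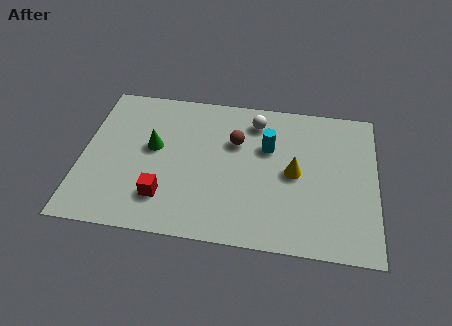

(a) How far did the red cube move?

2.0

The red cube was near (1.3, 0.9) before and (3.1, 1.7) after, so it travelled √(1.8² + 0.8²) ≈ 2.0 units.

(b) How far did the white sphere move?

2.0

The white sphere was near (8.2, 6.3) before and (6.3, 5.8) after, so it travelled √(1.9² + 0.5²) ≈ 2.0 units.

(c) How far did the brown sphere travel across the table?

1.4

The brown sphere was near (5.2, 6.0) before and (5.6, 4.7) after, so it travelled √(0.4² + 1.3²) ≈ 1.4 units.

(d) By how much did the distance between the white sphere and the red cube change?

-3.6

The distance was about 8.8 in the first image and 5.2 in the second, so they moved 3.6 units closer together.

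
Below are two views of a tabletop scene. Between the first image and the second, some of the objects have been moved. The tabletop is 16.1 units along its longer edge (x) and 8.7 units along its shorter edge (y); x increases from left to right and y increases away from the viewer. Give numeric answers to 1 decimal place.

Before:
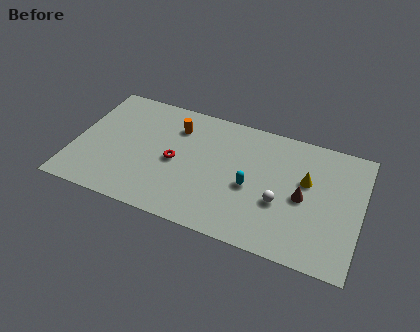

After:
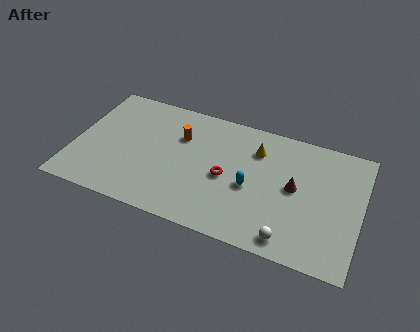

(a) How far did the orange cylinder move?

0.7

The orange cylinder moved from about (5.5, 6.6) to (5.8, 6.0), a distance of √(0.3² + 0.6²) ≈ 0.7.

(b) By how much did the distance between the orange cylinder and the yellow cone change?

-3.3

They were about 7.6 units apart before and 4.3 after — 3.3 units closer together.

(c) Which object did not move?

the cyan capsule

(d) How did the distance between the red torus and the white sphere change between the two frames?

-1.3

They were about 6.1 units apart before and 4.8 after — 1.3 units closer together.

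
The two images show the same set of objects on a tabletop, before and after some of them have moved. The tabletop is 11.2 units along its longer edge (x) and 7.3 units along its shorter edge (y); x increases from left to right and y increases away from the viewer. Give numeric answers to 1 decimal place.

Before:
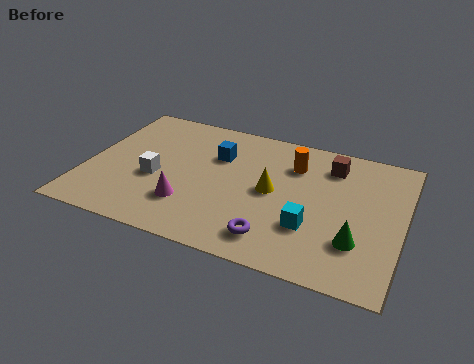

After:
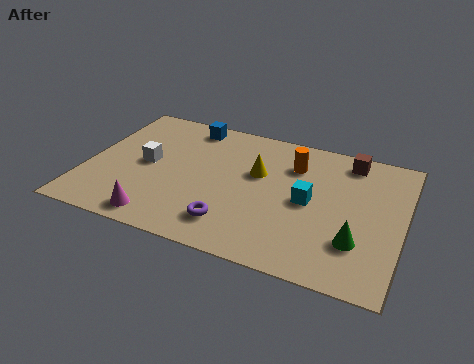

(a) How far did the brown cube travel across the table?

0.8

The brown cube was near (8.5, 5.8) before and (9.1, 6.3) after, so it travelled √(0.6² + 0.5²) ≈ 0.8 units.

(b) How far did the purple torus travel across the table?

1.5

The purple torus moved from about (6.9, 1.3) to (5.4, 1.5), a distance of √(1.5² + 0.2²) ≈ 1.5.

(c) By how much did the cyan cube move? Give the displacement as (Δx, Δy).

(-0.2, 1.3)

From the two frames, the cyan cube sits at roughly (8.1, 2.3) before and (7.9, 3.6) after.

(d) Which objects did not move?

the green cone and the orange cylinder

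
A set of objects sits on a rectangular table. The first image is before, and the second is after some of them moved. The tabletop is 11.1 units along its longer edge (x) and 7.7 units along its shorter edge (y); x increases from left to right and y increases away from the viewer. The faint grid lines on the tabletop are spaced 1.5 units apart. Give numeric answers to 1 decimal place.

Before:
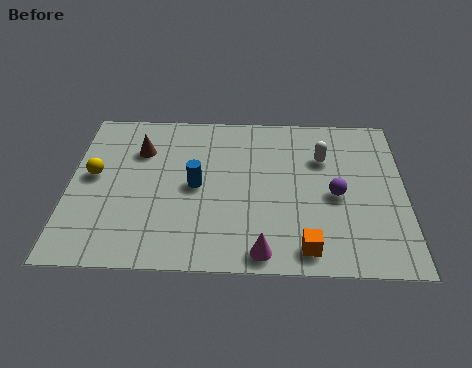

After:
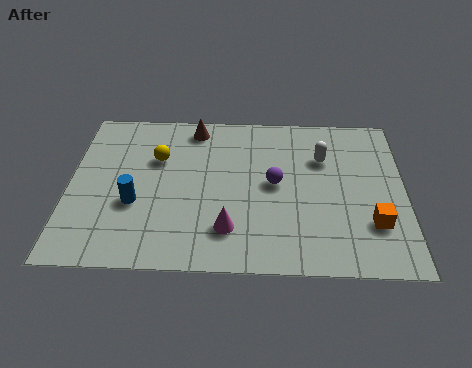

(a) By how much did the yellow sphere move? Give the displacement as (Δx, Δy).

(2.1, 0.9)

The yellow sphere was at about (0.8, 4.2) and moved to about (2.9, 5.1).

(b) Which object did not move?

the white capsule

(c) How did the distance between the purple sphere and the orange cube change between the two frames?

+1.0

The distance was about 2.7 in the first image and 3.7 in the second, so they moved 1.0 units further apart.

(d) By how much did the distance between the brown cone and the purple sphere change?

-3.0

Before: roughly 6.8 units apart; after: 3.8. That's 3.0 units closer together.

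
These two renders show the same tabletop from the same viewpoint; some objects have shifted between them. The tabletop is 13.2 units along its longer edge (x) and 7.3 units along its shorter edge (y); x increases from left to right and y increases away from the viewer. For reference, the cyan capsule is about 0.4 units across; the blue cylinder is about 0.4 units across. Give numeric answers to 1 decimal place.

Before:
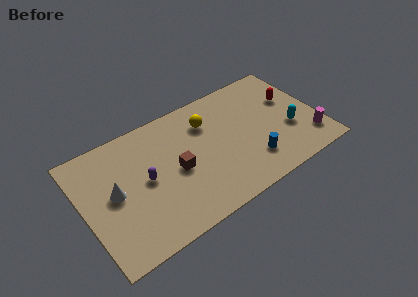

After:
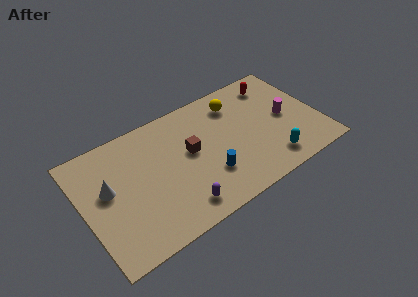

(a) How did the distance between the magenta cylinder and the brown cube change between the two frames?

-2.1

Before: roughly 7.5 units apart; after: 5.4. That's 2.1 units closer together.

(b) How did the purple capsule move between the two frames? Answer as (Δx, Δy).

(1.5, -2.5)

The purple capsule started near (3.4, 3.7) and ended near (4.9, 1.2).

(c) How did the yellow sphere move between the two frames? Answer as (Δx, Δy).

(1.7, 0.4)

The yellow sphere was at about (7.2, 5.4) and moved to about (8.9, 5.8).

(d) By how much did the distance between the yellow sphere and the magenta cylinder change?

-3.1

Before: roughly 6.4 units apart; after: 3.3. That's 3.1 units closer together.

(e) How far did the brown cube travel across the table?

1.1

The brown cube was near (5.1, 3.4) before and (6.0, 4.1) after, so it travelled √(0.9² + 0.7²) ≈ 1.1 units.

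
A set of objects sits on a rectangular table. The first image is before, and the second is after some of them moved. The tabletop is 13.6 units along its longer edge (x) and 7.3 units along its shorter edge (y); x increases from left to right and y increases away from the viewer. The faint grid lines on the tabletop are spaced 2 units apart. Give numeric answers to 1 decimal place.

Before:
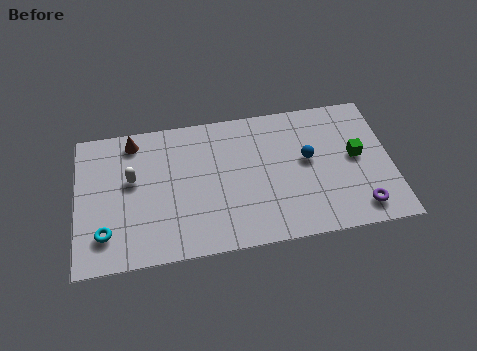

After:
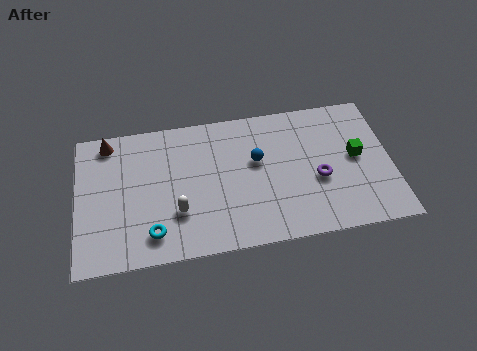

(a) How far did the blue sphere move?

2.2

From (10.0, 4.1) to (7.8, 4.4), the blue sphere covered √(2.2² + 0.3²) ≈ 2.2 units.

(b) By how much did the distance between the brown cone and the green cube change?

+1.1

Before: roughly 9.9 units apart; after: 11.0. That's 1.1 units further apart.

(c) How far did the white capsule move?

2.8

The white capsule was near (2.4, 4.3) before and (4.3, 2.3) after, so it travelled √(1.9² + 2.0²) ≈ 2.8 units.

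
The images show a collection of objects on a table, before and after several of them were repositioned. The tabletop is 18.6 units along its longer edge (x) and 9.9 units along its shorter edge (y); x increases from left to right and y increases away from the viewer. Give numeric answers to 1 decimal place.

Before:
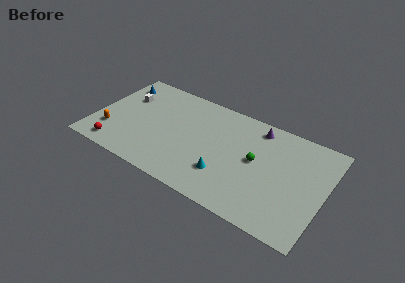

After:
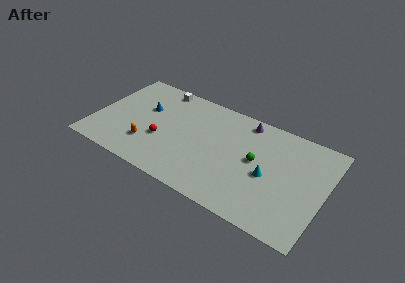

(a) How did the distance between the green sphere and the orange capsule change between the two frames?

-3.0

Before: roughly 11.9 units apart; after: 8.9. That's 3.0 units closer together.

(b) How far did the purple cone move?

1.0

From (12.8, 8.5) to (11.8, 8.7), the purple cone covered √(1.0² + 0.2²) ≈ 1.0 units.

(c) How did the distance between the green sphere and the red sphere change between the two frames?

-3.9

Before: roughly 11.6 units apart; after: 7.7. That's 3.9 units closer together.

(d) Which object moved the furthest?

the red sphere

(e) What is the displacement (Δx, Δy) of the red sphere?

(3.4, 2.4)

The red sphere started near (2.2, 1.3) and ended near (5.6, 3.7).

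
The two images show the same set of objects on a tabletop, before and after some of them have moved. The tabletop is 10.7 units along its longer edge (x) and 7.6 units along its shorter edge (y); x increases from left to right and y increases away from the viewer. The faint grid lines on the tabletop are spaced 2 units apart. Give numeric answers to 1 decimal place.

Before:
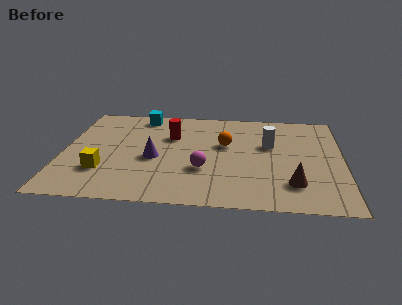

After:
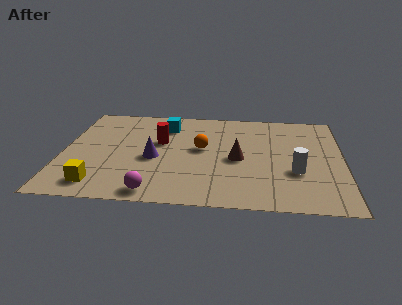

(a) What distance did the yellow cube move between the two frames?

1.0

The yellow cube was near (1.6, 2.2) before and (1.5, 1.2) after, so it travelled √(0.1² + 1.0²) ≈ 1.0 units.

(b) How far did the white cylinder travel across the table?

2.2

The white cylinder moved from about (7.9, 4.7) to (8.9, 2.7), a distance of √(1.0² + 2.0²) ≈ 2.2.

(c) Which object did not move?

the purple cone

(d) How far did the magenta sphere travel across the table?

2.5

The magenta sphere was near (5.4, 2.6) before and (3.6, 0.8) after, so it travelled √(1.8² + 1.8²) ≈ 2.5 units.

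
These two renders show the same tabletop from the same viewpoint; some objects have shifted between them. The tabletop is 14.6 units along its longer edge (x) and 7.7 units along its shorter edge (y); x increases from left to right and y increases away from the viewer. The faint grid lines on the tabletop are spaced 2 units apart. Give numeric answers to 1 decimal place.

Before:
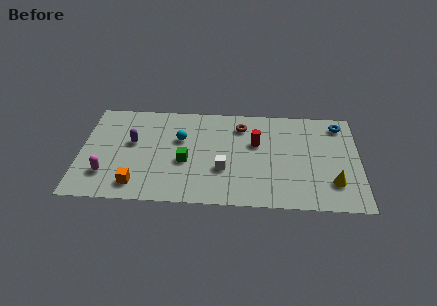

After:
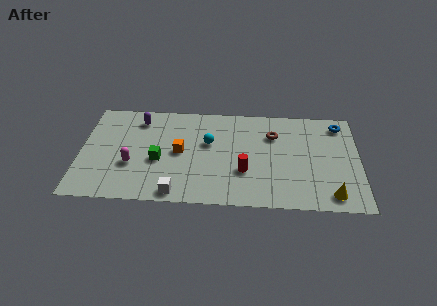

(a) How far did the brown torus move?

1.8

From (8.4, 6.1) to (10.1, 5.5), the brown torus covered √(1.7² + 0.6²) ≈ 1.8 units.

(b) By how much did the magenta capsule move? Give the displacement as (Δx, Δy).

(1.3, 0.8)

The magenta capsule was at about (1.4, 2.0) and moved to about (2.7, 2.8).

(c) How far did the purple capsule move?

1.8

The purple capsule was near (2.7, 4.5) before and (3.0, 6.3) after, so it travelled √(0.3² + 1.8²) ≈ 1.8 units.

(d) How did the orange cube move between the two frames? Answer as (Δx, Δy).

(2.2, 2.6)

From the two frames, the orange cube sits at roughly (3.0, 1.3) before and (5.2, 3.9) after.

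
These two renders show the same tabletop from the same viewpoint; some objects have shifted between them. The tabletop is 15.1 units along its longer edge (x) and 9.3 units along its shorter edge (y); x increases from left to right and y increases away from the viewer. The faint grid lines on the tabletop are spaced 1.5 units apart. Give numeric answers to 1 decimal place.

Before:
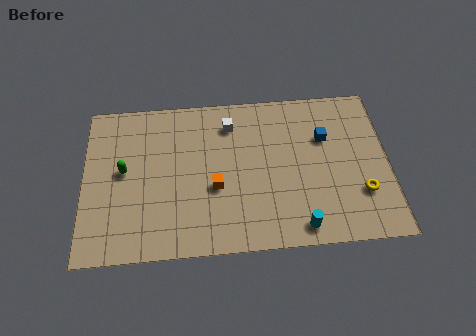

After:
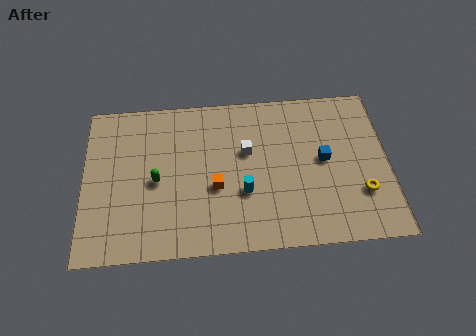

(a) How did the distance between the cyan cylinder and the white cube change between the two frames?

-4.7

Before: roughly 7.1 units apart; after: 2.4. That's 4.7 units closer together.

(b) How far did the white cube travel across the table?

1.9

From (7.3, 7.4) to (8.1, 5.7), the white cube covered √(0.8² + 1.7²) ≈ 1.9 units.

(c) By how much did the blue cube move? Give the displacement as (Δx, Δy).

(-0.1, -1.3)

The blue cube started near (12.0, 6.2) and ended near (11.9, 4.9).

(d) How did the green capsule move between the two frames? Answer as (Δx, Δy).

(1.6, -0.7)

From the two frames, the green capsule sits at roughly (2.0, 5.0) before and (3.6, 4.3) after.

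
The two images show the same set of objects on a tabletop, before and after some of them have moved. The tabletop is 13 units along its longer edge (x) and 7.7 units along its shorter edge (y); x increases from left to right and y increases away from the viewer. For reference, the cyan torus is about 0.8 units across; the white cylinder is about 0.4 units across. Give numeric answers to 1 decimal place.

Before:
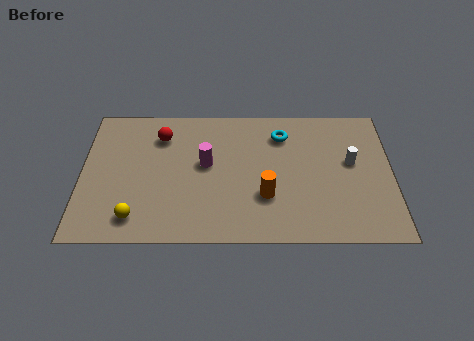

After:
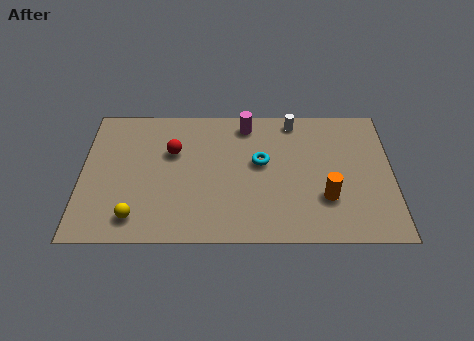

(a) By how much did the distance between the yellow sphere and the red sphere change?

-0.7

The distance was about 4.7 in the first image and 4.0 in the second, so they moved 0.7 units closer together.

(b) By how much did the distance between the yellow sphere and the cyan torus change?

-1.6

The distance was about 7.7 in the first image and 6.1 in the second, so they moved 1.6 units closer together.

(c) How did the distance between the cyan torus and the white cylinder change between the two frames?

-0.5

The distance was about 3.3 in the first image and 2.8 in the second, so they moved 0.5 units closer together.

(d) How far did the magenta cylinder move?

2.9

The magenta cylinder moved from about (5.2, 4.3) to (6.9, 6.6), a distance of √(1.7² + 2.3²) ≈ 2.9.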